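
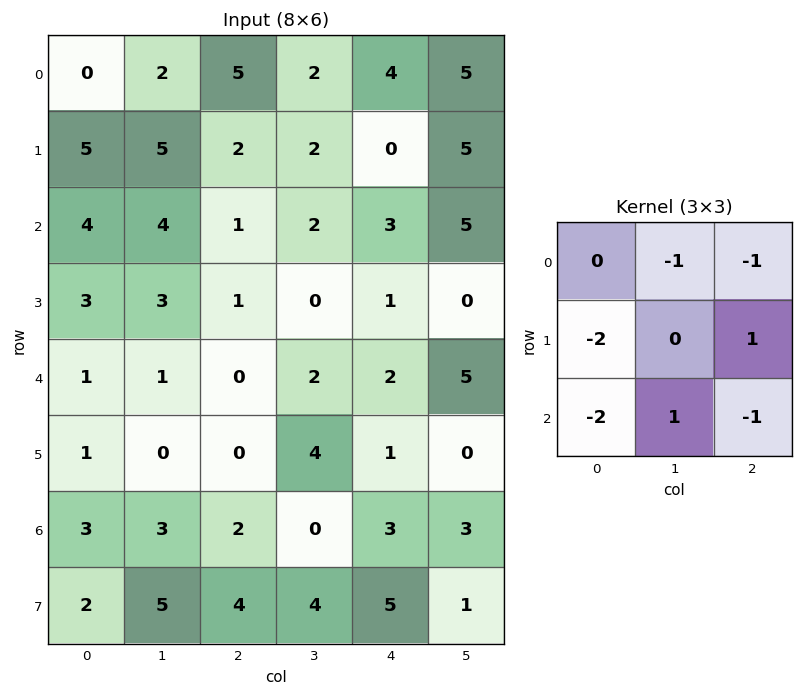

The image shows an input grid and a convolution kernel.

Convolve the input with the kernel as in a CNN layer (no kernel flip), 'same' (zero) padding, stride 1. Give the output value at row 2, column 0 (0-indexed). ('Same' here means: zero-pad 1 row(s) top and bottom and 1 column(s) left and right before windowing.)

The receptive field on the zero-padded input at this output position is [0 5 5 / 0 4 4 / 0 3 3]. Elementwise product with the kernel and sum: 5·-1 + 5·-1 + 0·-2 + 4·1 + 0·-2 + 3·1 + 3·-1.

-6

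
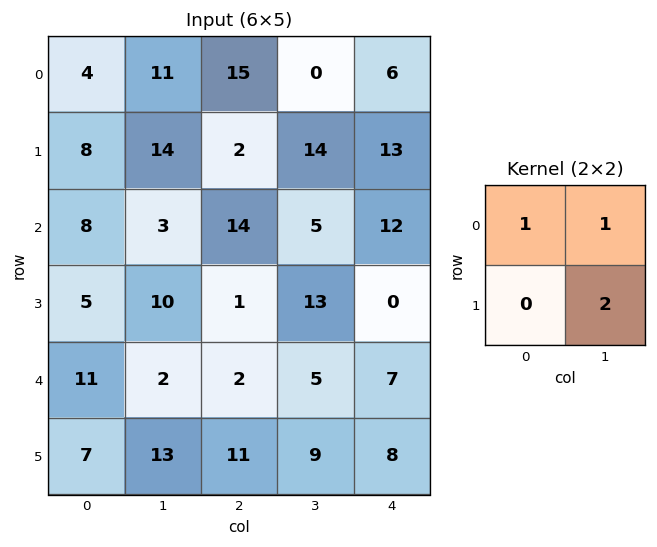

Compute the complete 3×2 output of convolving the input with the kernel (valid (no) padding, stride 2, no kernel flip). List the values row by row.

43 43
31 45
39 25

Output[0,0]: The receptive field on the input at this output position is [4 11 / 8 14]. Elementwise product with the kernel and sum: 4·1 + 11·1 + 14·2.
Output[0,1]: The receptive field on the input at this output position is [15 0 / 2 14]. Elementwise product with the kernel and sum: 15·1 + 0·1 + 14·2.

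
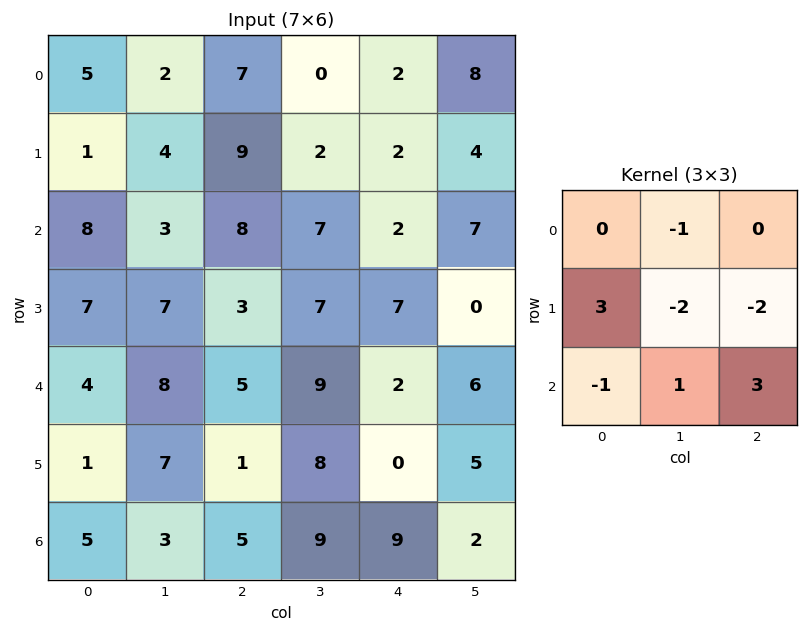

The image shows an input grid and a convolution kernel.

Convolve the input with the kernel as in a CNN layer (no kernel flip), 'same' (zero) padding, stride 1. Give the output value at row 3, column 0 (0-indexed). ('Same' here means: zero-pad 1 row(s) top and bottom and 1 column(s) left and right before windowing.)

-8

The receptive field on the zero-padded input at this output position is [0 8 3 / 0 7 7 / 0 4 8]. Elementwise product with the kernel and sum: 8·-1 + 0·3 + 7·-2 + 7·-2 + 0·-1 + 4·1 + 8·3.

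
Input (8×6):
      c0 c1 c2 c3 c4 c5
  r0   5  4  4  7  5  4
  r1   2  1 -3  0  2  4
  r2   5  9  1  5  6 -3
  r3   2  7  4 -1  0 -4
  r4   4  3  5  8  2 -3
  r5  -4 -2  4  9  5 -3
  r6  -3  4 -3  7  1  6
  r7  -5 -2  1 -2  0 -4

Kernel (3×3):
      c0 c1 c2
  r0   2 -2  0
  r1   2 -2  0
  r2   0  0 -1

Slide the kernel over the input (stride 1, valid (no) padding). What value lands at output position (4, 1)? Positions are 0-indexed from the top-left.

-23

The receptive field on the input at this output position is [3 5 8 / -2 4 9 / 4 -3 7]. Elementwise product with the kernel and sum: 3·2 + 5·-2 + -2·2 + 4·-2 + 7·-1.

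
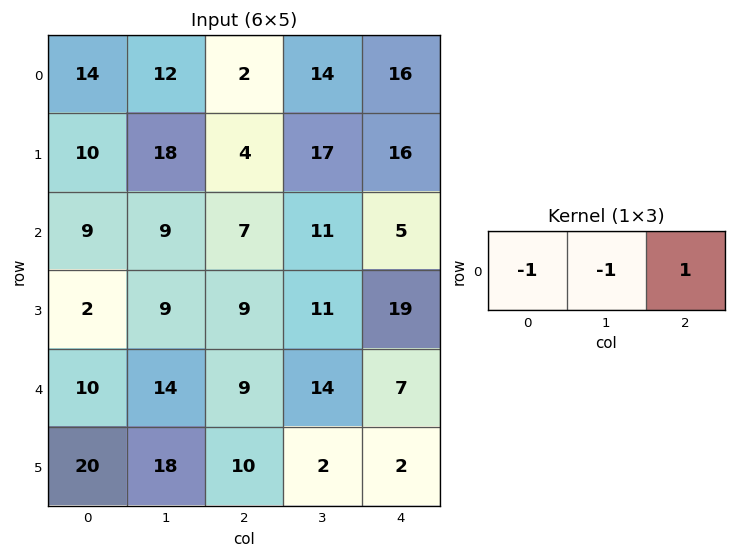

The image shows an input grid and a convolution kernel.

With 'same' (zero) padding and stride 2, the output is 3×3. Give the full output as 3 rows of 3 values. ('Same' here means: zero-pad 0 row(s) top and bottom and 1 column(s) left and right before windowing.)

-2 0 -30
0 -5 -16
4 -9 -21

Output[0,0]: The receptive field on the zero-padded input at this output position is [0 14 12]. Elementwise product with the kernel and sum: 0·-1 + 14·-1 + 12·1.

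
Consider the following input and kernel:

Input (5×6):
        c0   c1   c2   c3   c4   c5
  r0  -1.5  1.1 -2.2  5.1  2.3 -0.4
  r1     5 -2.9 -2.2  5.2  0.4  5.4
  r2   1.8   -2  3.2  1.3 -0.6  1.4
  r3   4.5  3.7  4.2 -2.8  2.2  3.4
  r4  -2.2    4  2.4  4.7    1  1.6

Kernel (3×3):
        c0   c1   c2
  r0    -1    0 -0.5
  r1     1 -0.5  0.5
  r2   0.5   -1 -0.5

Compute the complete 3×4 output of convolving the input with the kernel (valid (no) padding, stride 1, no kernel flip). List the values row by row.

9.25 -7.7 -2.95 3.35
-3.05 -3.6 8.05 -10.9
-4.95 -1.2 -0.2 -3.65

Output[0,0]: The receptive field on the input at this output position is [-1.5 1.1 -2.2 / 5 -2.9 -2.2 / 1.8 -2 3.2]. Elementwise product with the kernel and sum: -1.5·-1 + -2.2·-0.5 + 5·1 + -2.9·-0.5 + -2.2·0.5 + 1.8·0.5 + -2·-1 + 3.2·-0.5.
Output[0,1]: The receptive field on the input at this output position is [1.1 -2.2 5.1 / -2.9 -2.2 5.2 / -2 3.2 1.3]. Elementwise product with the kernel and sum: 1.1·-1 + 5.1·-0.5 + -2.9·1 + -2.2·-0.5 + 5.2·0.5 + -2·0.5 + 3.2·-1 + 1.3·-0.5.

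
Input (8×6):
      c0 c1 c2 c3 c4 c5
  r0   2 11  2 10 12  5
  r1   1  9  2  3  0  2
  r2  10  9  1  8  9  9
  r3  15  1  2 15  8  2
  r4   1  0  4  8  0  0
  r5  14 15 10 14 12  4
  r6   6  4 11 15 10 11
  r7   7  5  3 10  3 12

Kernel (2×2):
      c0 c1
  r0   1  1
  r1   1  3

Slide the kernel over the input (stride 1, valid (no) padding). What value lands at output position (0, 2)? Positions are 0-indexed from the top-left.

23

The receptive field on the input at this output position is [2 10 / 2 3]. Elementwise product with the kernel and sum: 2·1 + 10·1 + 2·1 + 3·3.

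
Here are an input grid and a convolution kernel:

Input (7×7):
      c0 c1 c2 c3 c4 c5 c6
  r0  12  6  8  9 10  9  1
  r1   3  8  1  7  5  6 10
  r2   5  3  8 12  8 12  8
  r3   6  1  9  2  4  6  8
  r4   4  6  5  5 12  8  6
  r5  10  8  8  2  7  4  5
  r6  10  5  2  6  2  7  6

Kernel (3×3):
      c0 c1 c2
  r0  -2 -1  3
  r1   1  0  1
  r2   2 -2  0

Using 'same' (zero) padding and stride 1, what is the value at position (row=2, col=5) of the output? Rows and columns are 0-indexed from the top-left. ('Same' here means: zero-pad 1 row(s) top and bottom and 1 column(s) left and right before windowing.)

The receptive field on the zero-padded input at this output position is [5 6 10 / 8 12 8 / 4 6 8]. Elementwise product with the kernel and sum: 5·-2 + 6·-1 + 10·3 + 8·1 + 8·1 + 4·2 + 6·-2.

26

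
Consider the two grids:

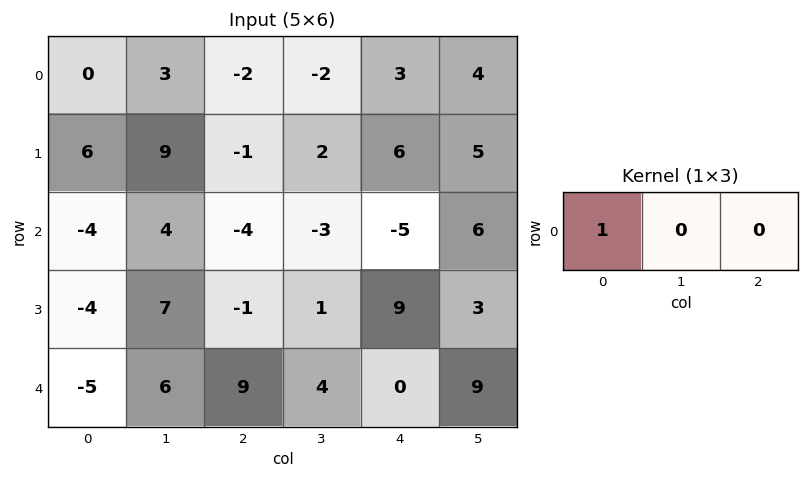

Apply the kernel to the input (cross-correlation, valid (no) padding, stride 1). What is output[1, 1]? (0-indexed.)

The receptive field on the input at this output position is [9 -1 2]. Elementwise product with the kernel and sum: 9·1.

9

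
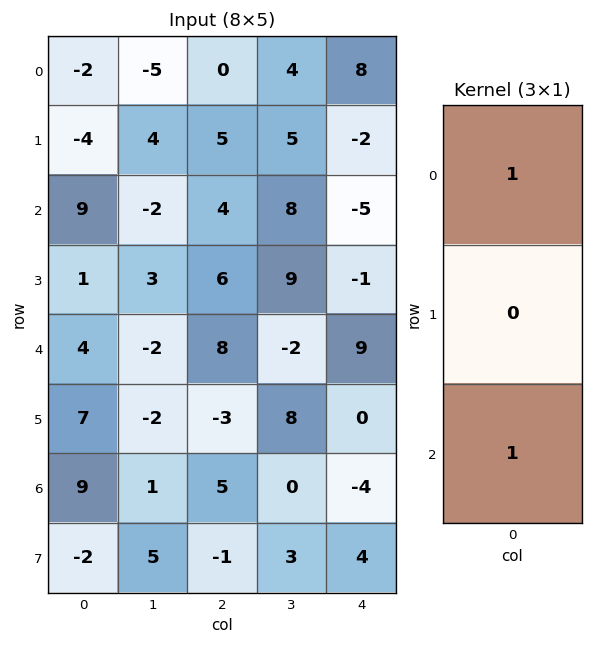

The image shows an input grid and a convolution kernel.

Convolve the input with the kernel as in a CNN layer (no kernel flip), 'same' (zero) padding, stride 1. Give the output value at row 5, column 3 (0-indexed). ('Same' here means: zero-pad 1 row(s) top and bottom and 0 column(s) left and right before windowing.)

-2

The receptive field on the zero-padded input at this output position is [-2 / 8 / 0]. Elementwise product with the kernel and sum: -2·1 + 0·1.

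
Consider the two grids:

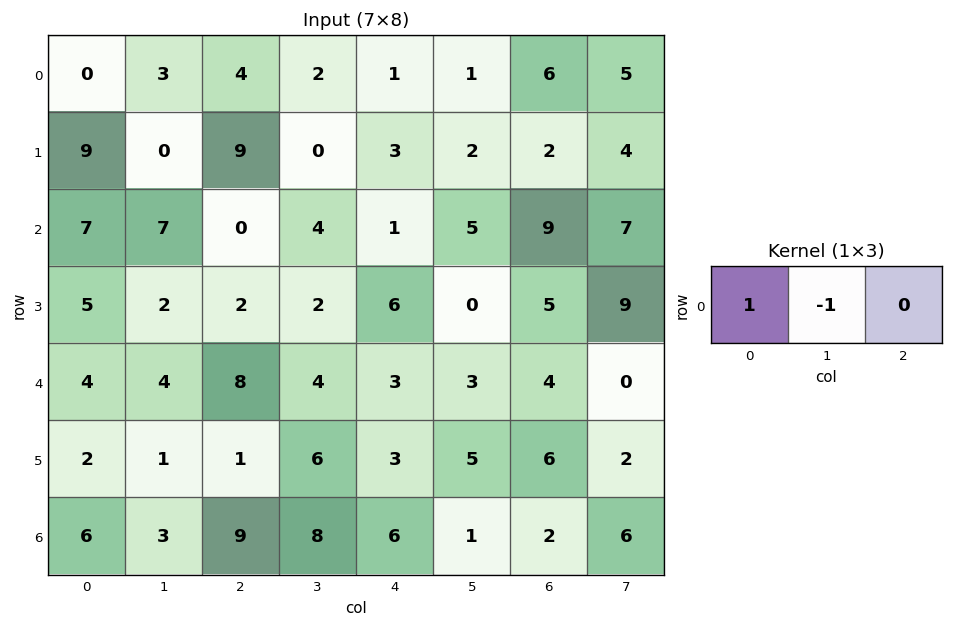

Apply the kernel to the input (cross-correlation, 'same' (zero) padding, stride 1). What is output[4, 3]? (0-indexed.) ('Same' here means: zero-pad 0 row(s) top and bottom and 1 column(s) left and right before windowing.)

The receptive field on the zero-padded input at this output position is [8 4 3]. Elementwise product with the kernel and sum: 8·1 + 4·-1.

4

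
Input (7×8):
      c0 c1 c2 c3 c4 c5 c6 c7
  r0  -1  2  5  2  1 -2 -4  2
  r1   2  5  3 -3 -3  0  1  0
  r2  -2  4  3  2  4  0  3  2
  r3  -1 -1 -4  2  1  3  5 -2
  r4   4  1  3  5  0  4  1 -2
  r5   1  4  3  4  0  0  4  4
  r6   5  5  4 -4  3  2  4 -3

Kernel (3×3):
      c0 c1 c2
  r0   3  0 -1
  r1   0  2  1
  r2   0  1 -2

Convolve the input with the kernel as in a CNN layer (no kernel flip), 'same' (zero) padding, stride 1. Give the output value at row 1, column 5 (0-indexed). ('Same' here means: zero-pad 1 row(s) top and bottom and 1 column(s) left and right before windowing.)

2

The receptive field on the zero-padded input at this output position is [1 -2 -4 / -3 0 1 / 4 0 3]. Elementwise product with the kernel and sum: 1·3 + -4·-1 + 0·2 + 1·1 + 0·1 + 3·-2.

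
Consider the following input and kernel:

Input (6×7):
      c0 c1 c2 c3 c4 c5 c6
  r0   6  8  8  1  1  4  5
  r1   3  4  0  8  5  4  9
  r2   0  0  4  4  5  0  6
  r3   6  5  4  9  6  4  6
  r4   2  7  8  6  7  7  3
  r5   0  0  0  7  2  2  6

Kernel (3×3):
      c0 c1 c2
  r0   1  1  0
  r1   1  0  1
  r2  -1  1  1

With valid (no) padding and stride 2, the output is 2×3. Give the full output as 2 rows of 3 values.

21 19 20
23 23 20

Output[0,0]: The receptive field on the input at this output position is [6 8 8 / 3 4 0 / 0 0 4]. Elementwise product with the kernel and sum: 6·1 + 8·1 + 3·1 + 0·1 + 0·-1 + 0·1 + 4·1.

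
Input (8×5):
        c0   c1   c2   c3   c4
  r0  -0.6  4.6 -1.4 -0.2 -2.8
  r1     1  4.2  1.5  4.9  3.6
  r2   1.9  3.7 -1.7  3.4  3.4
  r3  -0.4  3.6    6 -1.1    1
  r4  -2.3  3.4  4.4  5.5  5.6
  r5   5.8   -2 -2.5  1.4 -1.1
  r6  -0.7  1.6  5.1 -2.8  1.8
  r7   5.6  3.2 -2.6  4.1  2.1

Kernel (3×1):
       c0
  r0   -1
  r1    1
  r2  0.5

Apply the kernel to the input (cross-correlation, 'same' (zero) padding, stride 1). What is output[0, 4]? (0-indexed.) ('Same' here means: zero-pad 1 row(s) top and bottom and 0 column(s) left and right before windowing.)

-1

The receptive field on the zero-padded input at this output position is [0 / -2.8 / 3.6]. Elementwise product with the kernel and sum: 0·-1 + -2.8·1 + 3.6·0.5.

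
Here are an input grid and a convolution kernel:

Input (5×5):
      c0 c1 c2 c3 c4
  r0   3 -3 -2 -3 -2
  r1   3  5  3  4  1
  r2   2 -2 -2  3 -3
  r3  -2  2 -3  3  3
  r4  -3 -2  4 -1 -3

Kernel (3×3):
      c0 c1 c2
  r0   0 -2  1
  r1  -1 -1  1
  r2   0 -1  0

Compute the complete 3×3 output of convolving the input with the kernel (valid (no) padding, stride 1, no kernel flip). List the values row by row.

Output[0,0]: The receptive field on the input at this output position is [3 -3 -2 / 3 5 3 / 2 -2 -2]. Elementwise product with the kernel and sum: -3·-2 + -2·1 + 3·-1 + 5·-1 + 3·1 + -2·-1.
Output[0,1]: The receptive field on the input at this output position is [-3 -2 -3 / 5 3 4 / -2 -2 3]. Elementwise product with the kernel and sum: -2·-2 + -3·1 + 5·-1 + 3·-1 + 4·1 + -2·-1.

1 -1 -5
-11 8 -14
1 7 -5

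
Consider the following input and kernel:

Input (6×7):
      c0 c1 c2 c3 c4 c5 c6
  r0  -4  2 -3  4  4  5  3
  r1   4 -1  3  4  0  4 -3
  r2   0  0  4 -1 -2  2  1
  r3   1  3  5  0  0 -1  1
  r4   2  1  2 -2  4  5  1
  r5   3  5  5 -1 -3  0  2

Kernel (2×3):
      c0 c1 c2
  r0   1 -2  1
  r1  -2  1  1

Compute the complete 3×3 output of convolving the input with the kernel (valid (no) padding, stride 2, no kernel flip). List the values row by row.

Output[0,0]: The receptive field on the input at this output position is [-4 2 -3 / 4 -1 3]. Elementwise product with the kernel and sum: -4·1 + 2·-2 + -3·1 + 4·-2 + -1·1 + 3·1.

-17 -9 -2
10 -6 -5
6 -4 3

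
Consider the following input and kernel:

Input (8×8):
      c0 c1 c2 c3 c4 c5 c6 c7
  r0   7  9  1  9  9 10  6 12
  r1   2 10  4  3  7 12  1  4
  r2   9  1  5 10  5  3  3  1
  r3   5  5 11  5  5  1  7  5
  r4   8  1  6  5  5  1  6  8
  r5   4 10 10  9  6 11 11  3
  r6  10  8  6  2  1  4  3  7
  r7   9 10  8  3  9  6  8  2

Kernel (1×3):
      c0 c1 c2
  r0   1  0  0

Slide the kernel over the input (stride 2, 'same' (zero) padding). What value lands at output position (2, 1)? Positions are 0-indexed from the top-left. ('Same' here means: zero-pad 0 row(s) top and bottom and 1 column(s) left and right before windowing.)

1

The receptive field on the zero-padded input at this output position is [1 6 5]. Elementwise product with the kernel and sum: 1·1.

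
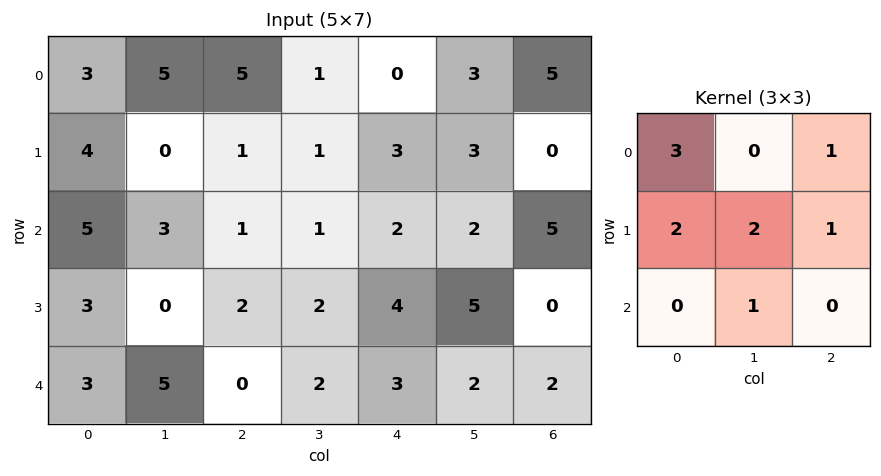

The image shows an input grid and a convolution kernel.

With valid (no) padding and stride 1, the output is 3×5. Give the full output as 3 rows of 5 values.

26 20 23 19 19
30 12 14 18 27
29 16 19 25 31

Output[0,0]: The receptive field on the input at this output position is [3 5 5 / 4 0 1 / 5 3 1]. Elementwise product with the kernel and sum: 3·3 + 5·1 + 4·2 + 0·2 + 1·1 + 3·1.
Output[0,1]: The receptive field on the input at this output position is [5 5 1 / 0 1 1 / 3 1 1]. Elementwise product with the kernel and sum: 5·3 + 1·1 + 0·2 + 1·2 + 1·1 + 1·1.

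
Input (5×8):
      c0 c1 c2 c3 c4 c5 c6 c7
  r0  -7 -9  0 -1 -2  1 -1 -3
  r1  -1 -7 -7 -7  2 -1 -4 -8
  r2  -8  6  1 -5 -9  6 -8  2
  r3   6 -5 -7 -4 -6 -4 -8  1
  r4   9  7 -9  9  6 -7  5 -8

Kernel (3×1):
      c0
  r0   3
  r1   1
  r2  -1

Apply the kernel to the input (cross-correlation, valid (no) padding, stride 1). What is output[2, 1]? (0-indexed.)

6

The receptive field on the input at this output position is [6 / -5 / 7]. Elementwise product with the kernel and sum: 6·3 + -5·1 + 7·-1.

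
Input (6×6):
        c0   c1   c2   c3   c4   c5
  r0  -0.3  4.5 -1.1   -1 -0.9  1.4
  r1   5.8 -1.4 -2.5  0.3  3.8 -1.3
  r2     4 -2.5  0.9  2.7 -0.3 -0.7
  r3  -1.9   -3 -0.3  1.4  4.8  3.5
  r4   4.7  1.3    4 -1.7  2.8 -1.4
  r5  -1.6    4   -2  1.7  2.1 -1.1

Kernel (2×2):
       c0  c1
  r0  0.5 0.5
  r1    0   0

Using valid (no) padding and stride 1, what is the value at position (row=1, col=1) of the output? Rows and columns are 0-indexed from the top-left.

-1.95

The receptive field on the input at this output position is [-1.4 -2.5 / -2.5 0.9]. Elementwise product with the kernel and sum: -1.4·0.5 + -2.5·0.5.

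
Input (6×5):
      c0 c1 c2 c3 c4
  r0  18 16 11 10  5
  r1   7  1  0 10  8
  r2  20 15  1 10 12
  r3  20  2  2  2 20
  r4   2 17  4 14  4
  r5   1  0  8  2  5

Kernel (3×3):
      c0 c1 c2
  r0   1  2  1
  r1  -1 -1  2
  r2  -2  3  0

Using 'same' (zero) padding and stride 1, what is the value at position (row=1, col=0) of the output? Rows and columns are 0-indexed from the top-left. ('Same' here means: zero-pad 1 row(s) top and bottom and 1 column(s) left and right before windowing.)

The receptive field on the zero-padded input at this output position is [0 18 16 / 0 7 1 / 0 20 15]. Elementwise product with the kernel and sum: 0·1 + 18·2 + 16·1 + 0·-1 + 7·-1 + 1·2 + 0·-2 + 20·3.

107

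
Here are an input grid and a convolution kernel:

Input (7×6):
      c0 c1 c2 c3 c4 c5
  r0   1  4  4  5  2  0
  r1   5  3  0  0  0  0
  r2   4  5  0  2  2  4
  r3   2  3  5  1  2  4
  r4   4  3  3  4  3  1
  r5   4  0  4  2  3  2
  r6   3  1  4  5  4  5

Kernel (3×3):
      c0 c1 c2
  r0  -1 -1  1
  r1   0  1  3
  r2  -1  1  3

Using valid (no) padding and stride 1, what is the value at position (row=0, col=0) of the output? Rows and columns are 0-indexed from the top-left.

The receptive field on the input at this output position is [1 4 4 / 5 3 0 / 4 5 0]. Elementwise product with the kernel and sum: 1·-1 + 4·-1 + 4·1 + 3·1 + 0·3 + 4·-1 + 5·1 + 0·3.

3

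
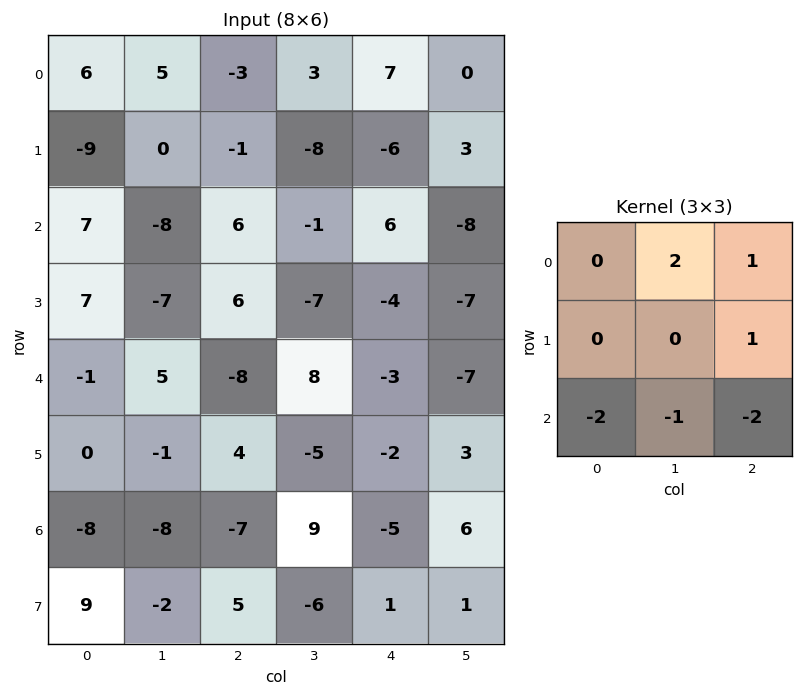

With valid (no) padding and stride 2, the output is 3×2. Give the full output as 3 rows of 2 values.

Output[0,0]: The receptive field on the input at this output position is [6 5 -3 / -9 0 -1 / 7 -8 6]. Elementwise product with the kernel and sum: 5·2 + -3·1 + -1·1 + 7·-2 + -8·-1 + 6·-2.
Output[0,1]: The receptive field on the input at this output position is [-3 3 7 / -1 -8 -6 / 6 -1 6]. Elementwise product with the kernel and sum: 3·2 + 7·1 + -6·1 + 6·-2 + -1·-1 + 6·-2.

-12 -16
9 14
44 26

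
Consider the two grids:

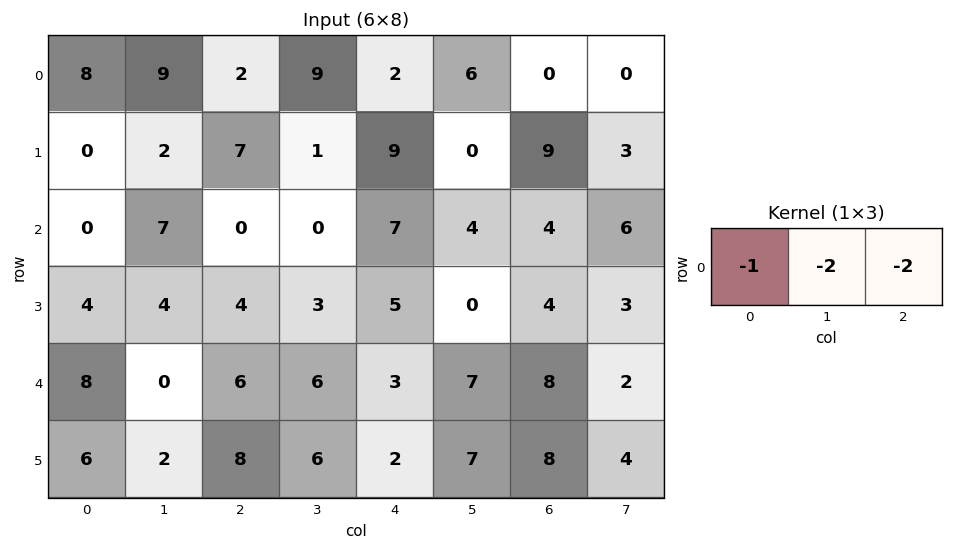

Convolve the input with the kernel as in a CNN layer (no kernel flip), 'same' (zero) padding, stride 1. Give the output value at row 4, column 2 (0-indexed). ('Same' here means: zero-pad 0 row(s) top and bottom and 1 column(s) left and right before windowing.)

The receptive field on the zero-padded input at this output position is [0 6 6]. Elementwise product with the kernel and sum: 0·-1 + 6·-2 + 6·-2.

-24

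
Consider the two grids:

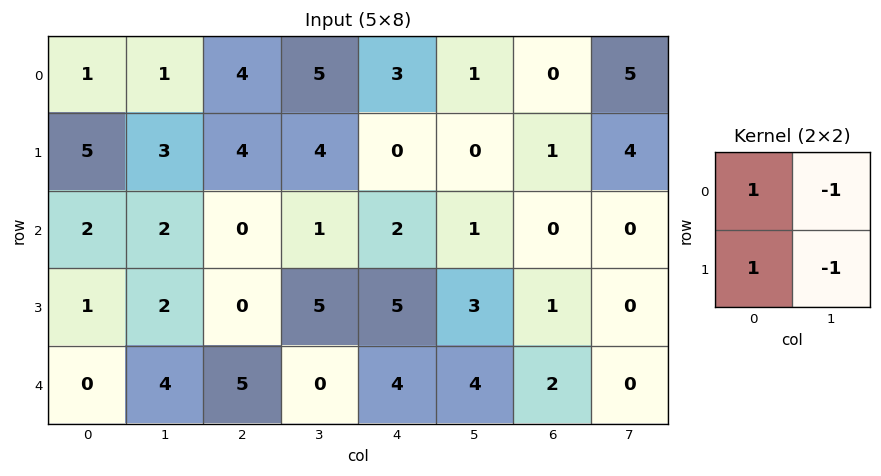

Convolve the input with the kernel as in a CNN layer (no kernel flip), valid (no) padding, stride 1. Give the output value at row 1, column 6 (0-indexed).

The receptive field on the input at this output position is [1 4 / 0 0]. Elementwise product with the kernel and sum: 1·1 + 4·-1 + 0·1 + 0·-1.

-3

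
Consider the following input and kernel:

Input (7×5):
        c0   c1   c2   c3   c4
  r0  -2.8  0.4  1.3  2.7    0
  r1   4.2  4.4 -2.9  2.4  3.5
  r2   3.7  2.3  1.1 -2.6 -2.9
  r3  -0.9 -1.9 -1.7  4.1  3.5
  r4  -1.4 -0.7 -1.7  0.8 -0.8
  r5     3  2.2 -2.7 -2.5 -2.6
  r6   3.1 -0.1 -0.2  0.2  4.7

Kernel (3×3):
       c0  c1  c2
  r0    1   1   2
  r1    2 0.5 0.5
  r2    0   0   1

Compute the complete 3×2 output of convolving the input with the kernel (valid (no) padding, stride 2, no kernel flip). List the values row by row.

10.45 -1.75
2.9 -7.7
0.05 -5.75

Output[0,0]: The receptive field on the input at this output position is [-2.8 0.4 1.3 / 4.2 4.4 -2.9 / 3.7 2.3 1.1]. Elementwise product with the kernel and sum: -2.8·1 + 0.4·1 + 1.3·2 + 4.2·2 + 4.4·0.5 + -2.9·0.5 + 1.1·1.
Output[0,1]: The receptive field on the input at this output position is [1.3 2.7 0 / -2.9 2.4 3.5 / 1.1 -2.6 -2.9]. Elementwise product with the kernel and sum: 1.3·1 + 2.7·1 + 0·2 + -2.9·2 + 2.4·0.5 + 3.5·0.5 + -2.9·1.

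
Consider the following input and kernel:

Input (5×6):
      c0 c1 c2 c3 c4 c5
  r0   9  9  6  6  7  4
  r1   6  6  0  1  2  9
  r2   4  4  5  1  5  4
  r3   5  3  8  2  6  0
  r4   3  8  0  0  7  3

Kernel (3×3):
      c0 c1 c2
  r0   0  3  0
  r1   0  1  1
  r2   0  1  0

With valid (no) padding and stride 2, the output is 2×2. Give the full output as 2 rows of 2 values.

Output[0,0]: The receptive field on the input at this output position is [9 9 6 / 6 6 0 / 4 4 5]. Elementwise product with the kernel and sum: 9·3 + 6·1 + 0·1 + 4·1.
Output[0,1]: The receptive field on the input at this output position is [6 6 7 / 0 1 2 / 5 1 5]. Elementwise product with the kernel and sum: 6·3 + 1·1 + 2·1 + 1·1.

37 22
31 11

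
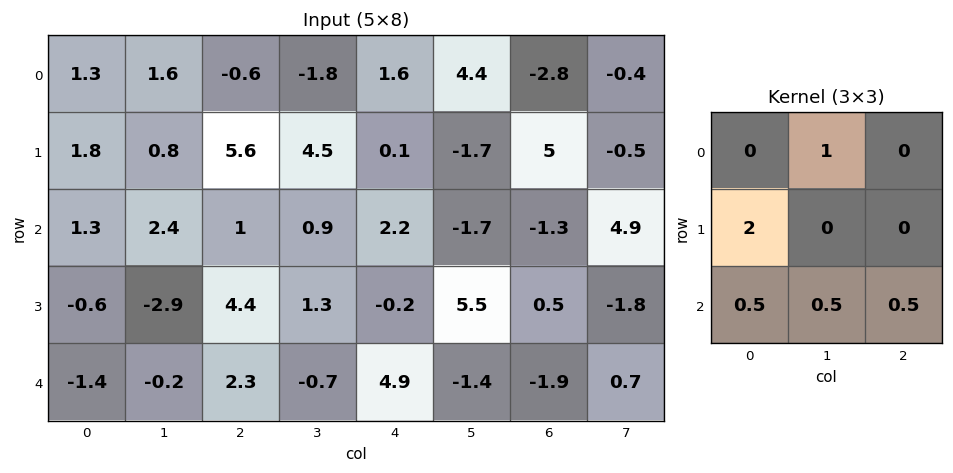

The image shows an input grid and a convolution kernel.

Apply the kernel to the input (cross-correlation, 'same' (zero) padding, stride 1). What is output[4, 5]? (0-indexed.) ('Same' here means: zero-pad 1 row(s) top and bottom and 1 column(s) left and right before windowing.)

15.3

The receptive field on the zero-padded input at this output position is [-0.2 5.5 0.5 / 4.9 -1.4 -1.9 / 0 0 0]. Elementwise product with the kernel and sum: 5.5·1 + 4.9·2 + 0·0.5 + 0·0.5 + 0·0.5.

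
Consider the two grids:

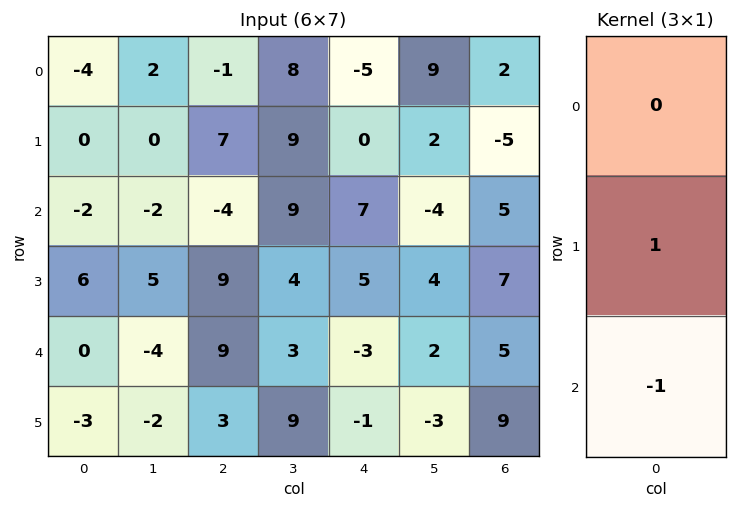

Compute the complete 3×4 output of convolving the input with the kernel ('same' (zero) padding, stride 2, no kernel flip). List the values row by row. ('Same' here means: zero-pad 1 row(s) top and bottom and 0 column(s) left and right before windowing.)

Output[0,0]: The receptive field on the zero-padded input at this output position is [0 / -4 / 0]. Elementwise product with the kernel and sum: -4·1 + 0·-1.

-4 -8 -5 7
-8 -13 2 -2
3 6 -2 -4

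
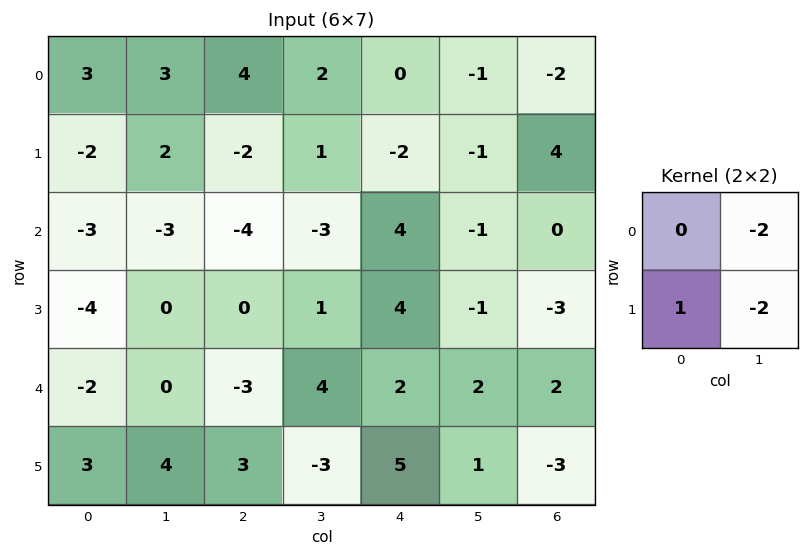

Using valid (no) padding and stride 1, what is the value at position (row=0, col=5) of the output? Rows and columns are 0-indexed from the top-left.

The receptive field on the input at this output position is [-1 -2 / -1 4]. Elementwise product with the kernel and sum: -2·-2 + -1·1 + 4·-2.

-5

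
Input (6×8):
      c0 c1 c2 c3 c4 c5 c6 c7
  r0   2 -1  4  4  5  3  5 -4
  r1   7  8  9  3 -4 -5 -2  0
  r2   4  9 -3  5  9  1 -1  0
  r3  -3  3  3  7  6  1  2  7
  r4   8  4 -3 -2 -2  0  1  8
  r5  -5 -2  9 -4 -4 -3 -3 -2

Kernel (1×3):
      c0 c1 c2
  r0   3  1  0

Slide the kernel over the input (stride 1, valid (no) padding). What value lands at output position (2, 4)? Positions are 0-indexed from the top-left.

28

The receptive field on the input at this output position is [9 1 -1]. Elementwise product with the kernel and sum: 9·3 + 1·1.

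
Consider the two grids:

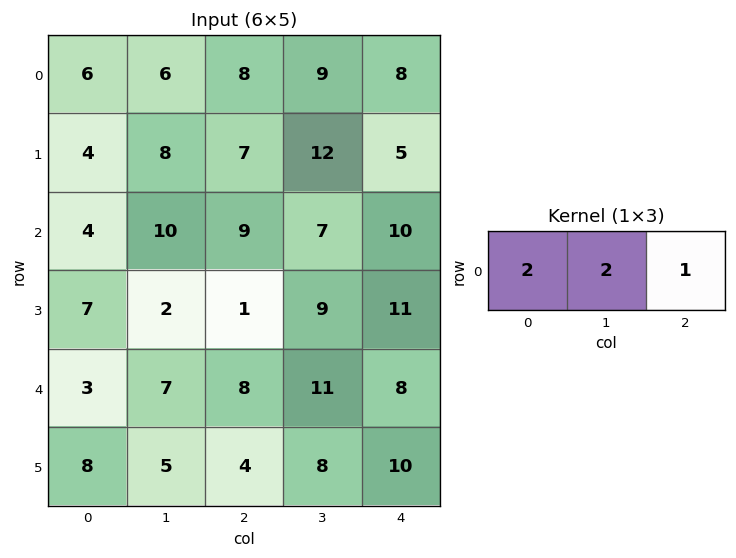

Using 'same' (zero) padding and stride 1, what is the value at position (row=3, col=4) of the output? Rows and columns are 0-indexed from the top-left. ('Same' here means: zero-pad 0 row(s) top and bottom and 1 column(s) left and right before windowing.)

The receptive field on the zero-padded input at this output position is [9 11 0]. Elementwise product with the kernel and sum: 9·2 + 11·2 + 0·1.

40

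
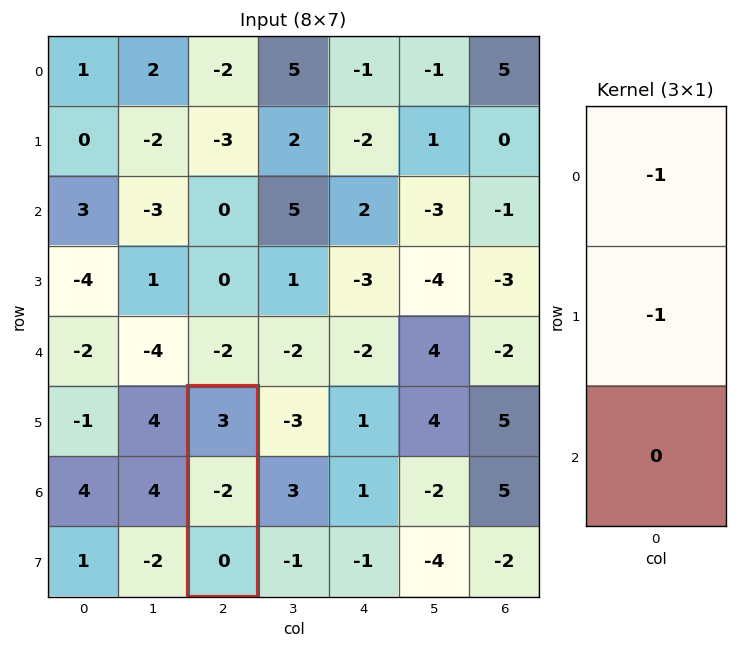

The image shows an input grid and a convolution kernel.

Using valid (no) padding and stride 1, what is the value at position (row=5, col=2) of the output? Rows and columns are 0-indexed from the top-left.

-1

The receptive field on the input at this output position is [3 / -2 / 0]. Elementwise product with the kernel and sum: 3·-1 + -2·-1.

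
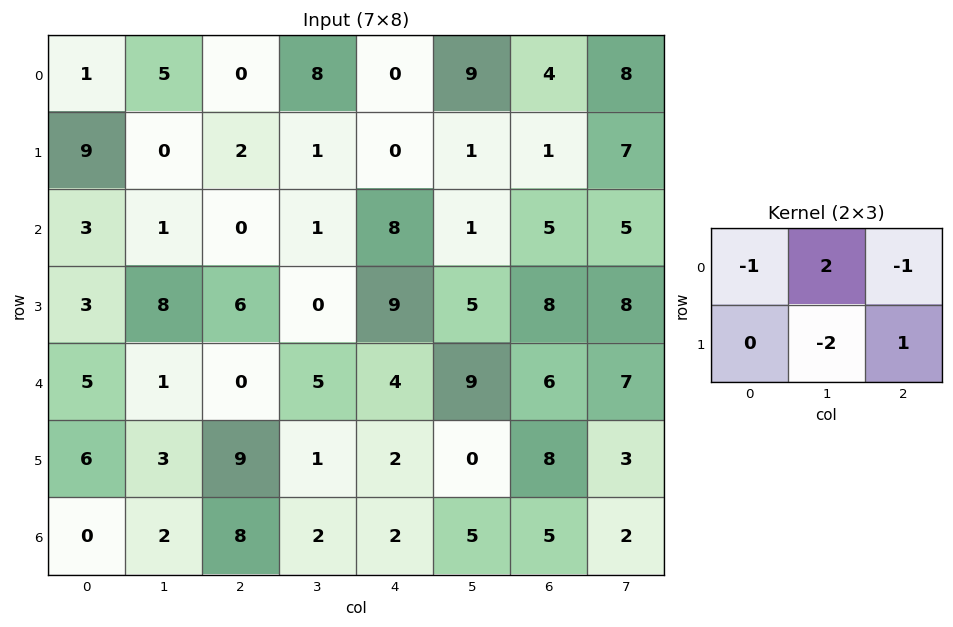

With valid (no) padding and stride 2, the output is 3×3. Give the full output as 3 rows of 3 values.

11 14 13
-11 3 -13
0 6 16

Output[0,0]: The receptive field on the input at this output position is [1 5 0 / 9 0 2]. Elementwise product with the kernel and sum: 1·-1 + 5·2 + 0·-1 + 0·-2 + 2·1.
Output[0,1]: The receptive field on the input at this output position is [0 8 0 / 2 1 0]. Elementwise product with the kernel and sum: 0·-1 + 8·2 + 0·-1 + 1·-2 + 0·1.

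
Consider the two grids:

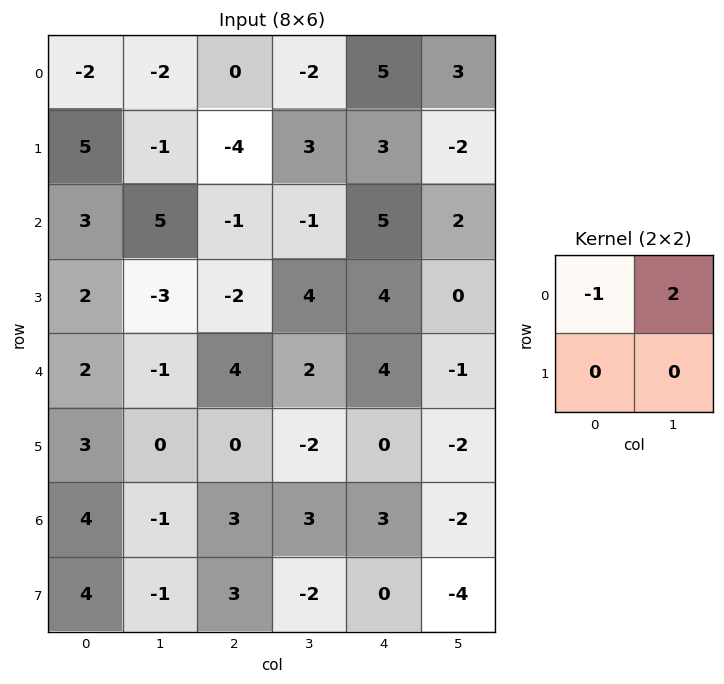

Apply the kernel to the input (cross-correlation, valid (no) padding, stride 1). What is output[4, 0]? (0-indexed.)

The receptive field on the input at this output position is [2 -1 / 3 0]. Elementwise product with the kernel and sum: 2·-1 + -1·2.

-4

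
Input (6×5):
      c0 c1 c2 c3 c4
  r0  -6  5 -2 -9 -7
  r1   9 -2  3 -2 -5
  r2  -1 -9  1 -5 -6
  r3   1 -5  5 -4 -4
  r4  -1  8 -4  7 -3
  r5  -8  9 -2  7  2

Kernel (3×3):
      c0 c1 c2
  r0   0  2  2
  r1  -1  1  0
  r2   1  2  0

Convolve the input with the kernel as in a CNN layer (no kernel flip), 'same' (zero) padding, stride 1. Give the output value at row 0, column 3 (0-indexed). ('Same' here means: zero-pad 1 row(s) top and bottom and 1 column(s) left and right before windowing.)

The receptive field on the zero-padded input at this output position is [0 0 0 / -2 -9 -7 / 3 -2 -5]. Elementwise product with the kernel and sum: 0·2 + 0·2 + -2·-1 + -9·1 + 3·1 + -2·2.

-8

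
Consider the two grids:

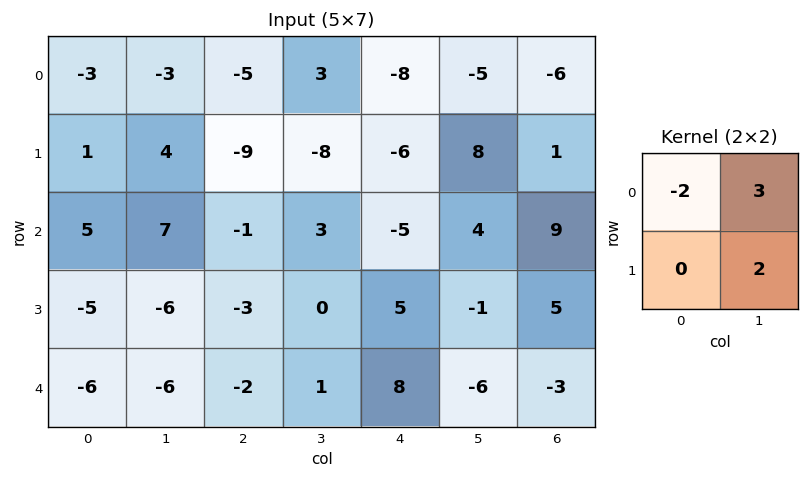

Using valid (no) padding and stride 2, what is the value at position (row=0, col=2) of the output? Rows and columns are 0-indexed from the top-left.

The receptive field on the input at this output position is [-8 -5 / -6 8]. Elementwise product with the kernel and sum: -8·-2 + -5·3 + 8·2.

17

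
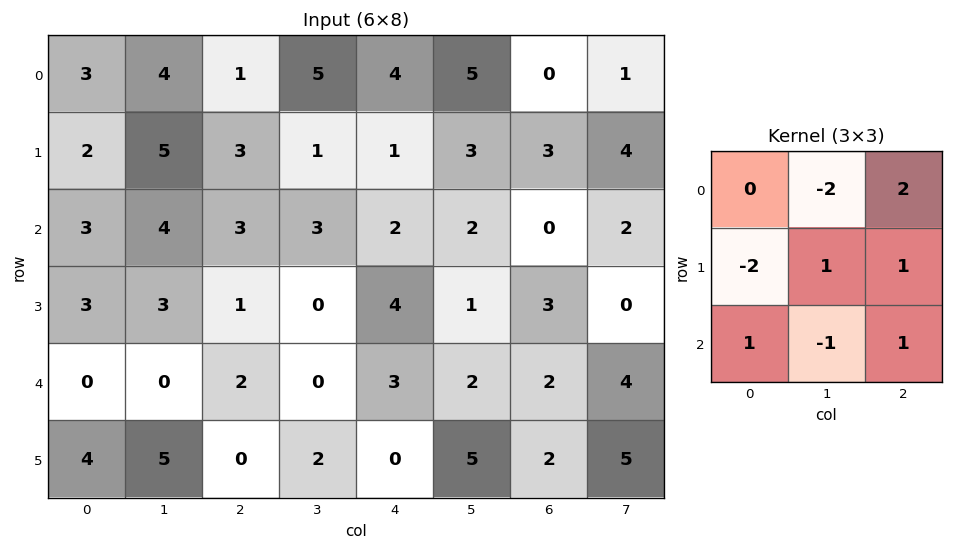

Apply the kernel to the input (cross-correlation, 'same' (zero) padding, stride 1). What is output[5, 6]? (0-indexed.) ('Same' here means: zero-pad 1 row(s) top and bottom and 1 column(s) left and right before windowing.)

1

The receptive field on the zero-padded input at this output position is [2 2 4 / 5 2 5 / 0 0 0]. Elementwise product with the kernel and sum: 2·-2 + 4·2 + 5·-2 + 2·1 + 5·1 + 0·1 + 0·-1 + 0·1.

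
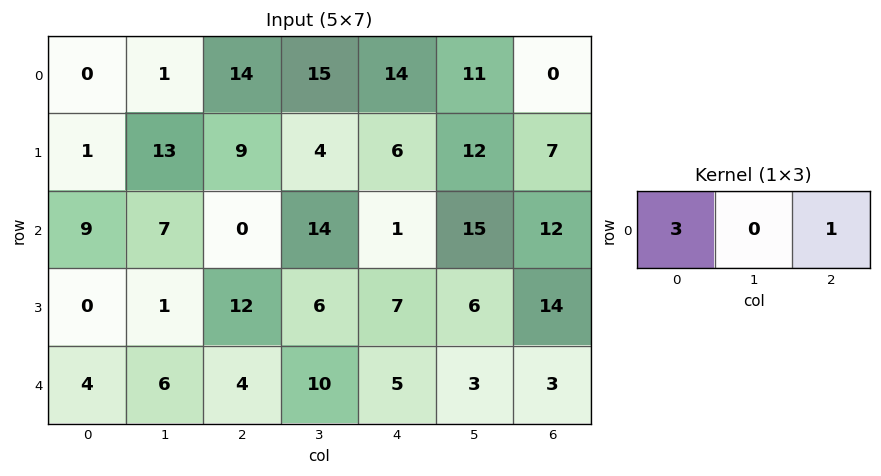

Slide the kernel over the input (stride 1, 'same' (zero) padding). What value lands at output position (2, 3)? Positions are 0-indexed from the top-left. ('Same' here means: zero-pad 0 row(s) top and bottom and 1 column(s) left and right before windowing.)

1

The receptive field on the zero-padded input at this output position is [0 14 1]. Elementwise product with the kernel and sum: 0·3 + 1·1.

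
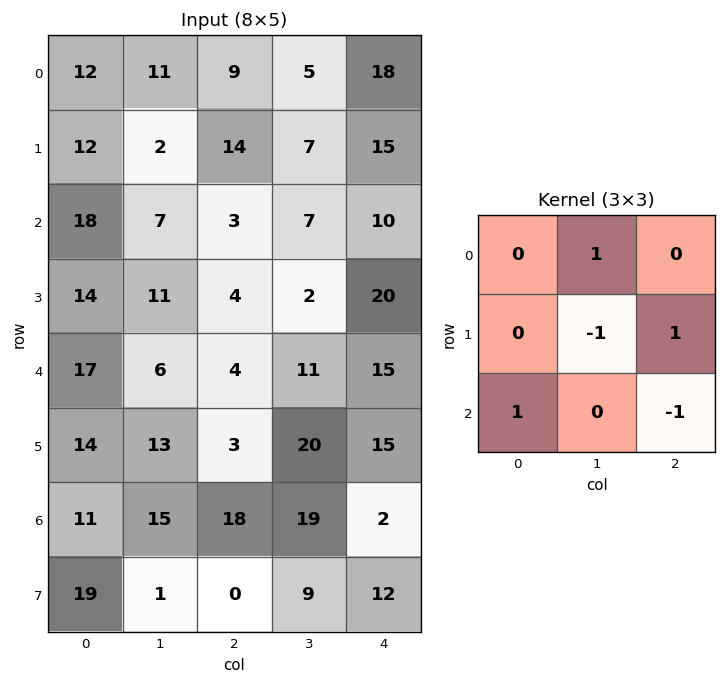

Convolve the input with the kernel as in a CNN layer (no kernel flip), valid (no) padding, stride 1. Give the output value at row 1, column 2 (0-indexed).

-6

The receptive field on the input at this output position is [14 7 15 / 3 7 10 / 4 2 20]. Elementwise product with the kernel and sum: 7·1 + 7·-1 + 10·1 + 4·1 + 20·-1.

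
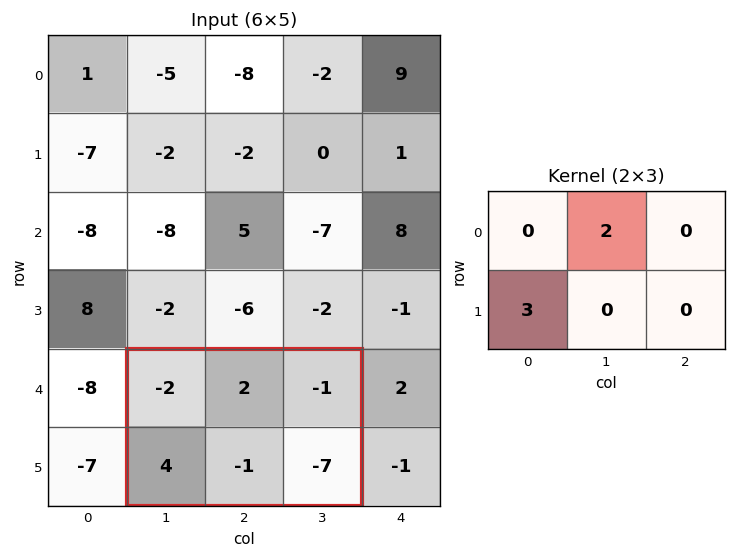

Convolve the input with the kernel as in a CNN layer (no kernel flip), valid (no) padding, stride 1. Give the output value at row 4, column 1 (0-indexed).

16

The receptive field on the input at this output position is [-2 2 -1 / 4 -1 -7]. Elementwise product with the kernel and sum: 2·2 + 4·3.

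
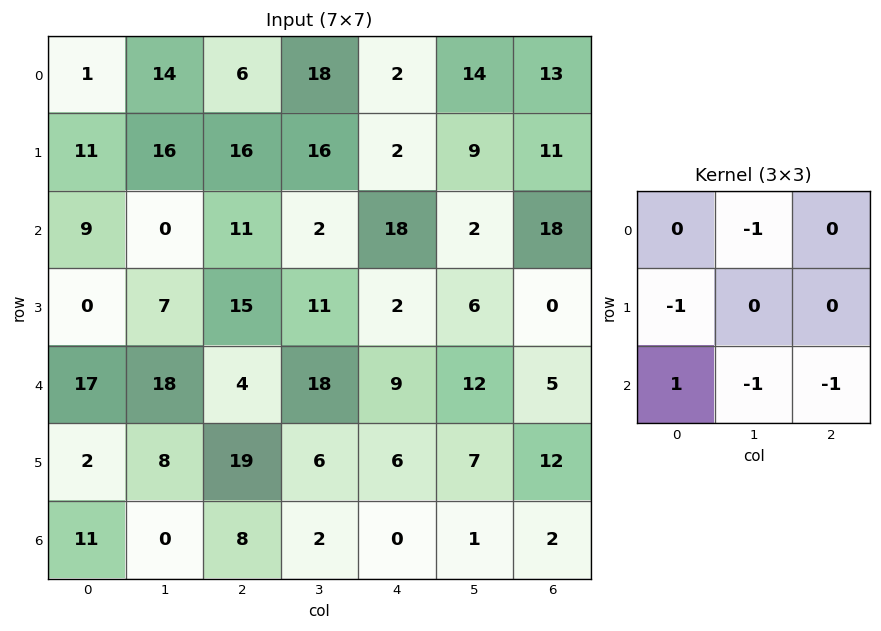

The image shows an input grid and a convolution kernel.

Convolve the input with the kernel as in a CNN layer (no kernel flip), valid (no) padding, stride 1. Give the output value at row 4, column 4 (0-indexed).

-21

The receptive field on the input at this output position is [9 12 5 / 6 7 12 / 0 1 2]. Elementwise product with the kernel and sum: 12·-1 + 6·-1 + 0·1 + 1·-1 + 2·-1.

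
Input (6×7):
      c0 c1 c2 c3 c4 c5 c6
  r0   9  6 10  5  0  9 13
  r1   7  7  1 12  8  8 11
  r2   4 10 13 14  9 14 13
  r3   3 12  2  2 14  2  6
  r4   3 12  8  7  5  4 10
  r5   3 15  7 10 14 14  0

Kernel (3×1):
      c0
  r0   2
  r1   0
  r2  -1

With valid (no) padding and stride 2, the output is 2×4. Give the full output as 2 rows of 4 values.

14 7 -9 13
5 18 13 16

Output[0,0]: The receptive field on the input at this output position is [9 / 7 / 4]. Elementwise product with the kernel and sum: 9·2 + 4·-1.
Output[0,1]: The receptive field on the input at this output position is [10 / 1 / 13]. Elementwise product with the kernel and sum: 10·2 + 13·-1.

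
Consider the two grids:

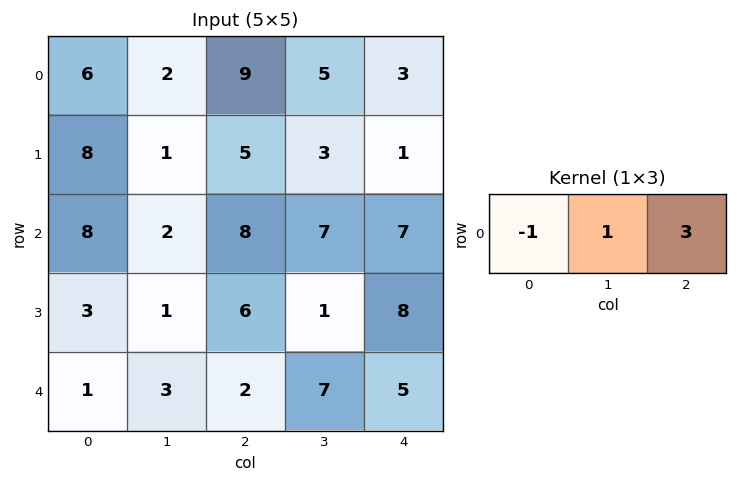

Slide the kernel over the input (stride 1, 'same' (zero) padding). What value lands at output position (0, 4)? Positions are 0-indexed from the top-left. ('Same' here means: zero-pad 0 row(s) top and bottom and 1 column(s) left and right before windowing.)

The receptive field on the zero-padded input at this output position is [5 3 0]. Elementwise product with the kernel and sum: 5·-1 + 3·1 + 0·3.

-2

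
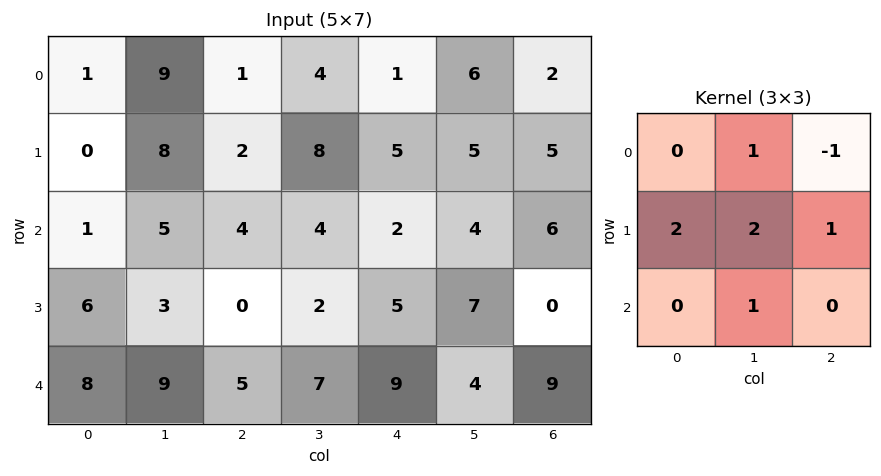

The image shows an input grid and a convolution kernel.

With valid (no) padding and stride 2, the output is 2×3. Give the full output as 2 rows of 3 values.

Output[0,0]: The receptive field on the input at this output position is [1 9 1 / 0 8 2 / 1 5 4]. Elementwise product with the kernel and sum: 9·1 + 1·-1 + 0·2 + 8·2 + 2·1 + 5·1.
Output[0,1]: The receptive field on the input at this output position is [1 4 1 / 2 8 5 / 4 4 2]. Elementwise product with the kernel and sum: 4·1 + 1·-1 + 2·2 + 8·2 + 5·1 + 4·1.

31 32 33
28 18 26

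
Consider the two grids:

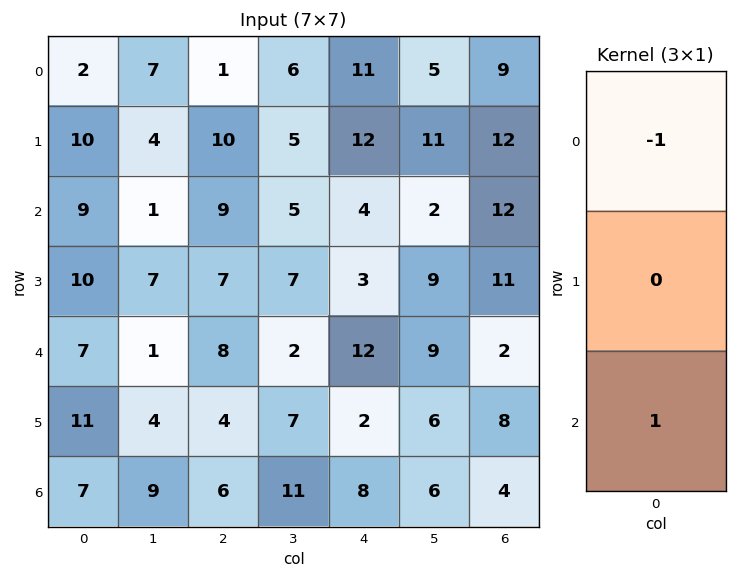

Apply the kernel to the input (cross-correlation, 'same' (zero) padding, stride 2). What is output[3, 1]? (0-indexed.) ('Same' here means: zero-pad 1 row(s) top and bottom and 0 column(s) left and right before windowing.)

-4

The receptive field on the zero-padded input at this output position is [4 / 6 / 0]. Elementwise product with the kernel and sum: 4·-1 + 0·1.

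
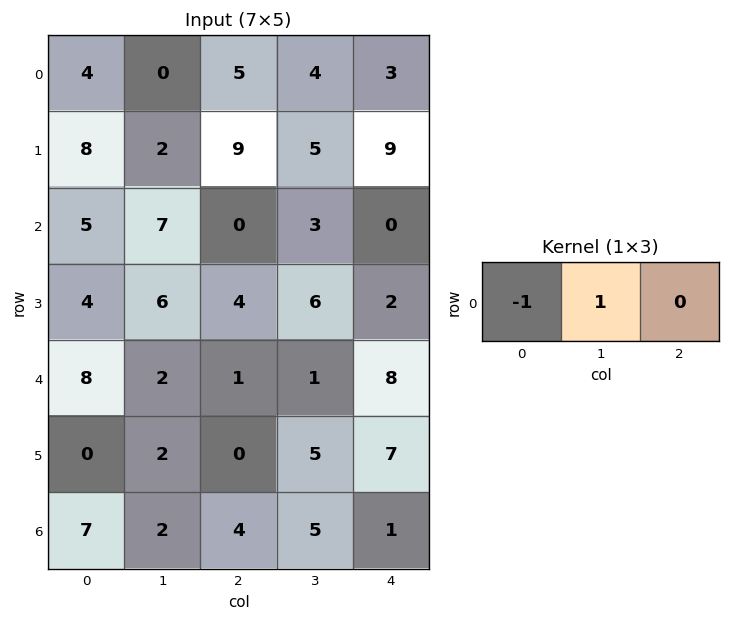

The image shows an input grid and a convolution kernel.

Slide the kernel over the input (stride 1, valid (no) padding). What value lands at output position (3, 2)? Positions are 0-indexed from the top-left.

The receptive field on the input at this output position is [4 6 2]. Elementwise product with the kernel and sum: 4·-1 + 6·1.

2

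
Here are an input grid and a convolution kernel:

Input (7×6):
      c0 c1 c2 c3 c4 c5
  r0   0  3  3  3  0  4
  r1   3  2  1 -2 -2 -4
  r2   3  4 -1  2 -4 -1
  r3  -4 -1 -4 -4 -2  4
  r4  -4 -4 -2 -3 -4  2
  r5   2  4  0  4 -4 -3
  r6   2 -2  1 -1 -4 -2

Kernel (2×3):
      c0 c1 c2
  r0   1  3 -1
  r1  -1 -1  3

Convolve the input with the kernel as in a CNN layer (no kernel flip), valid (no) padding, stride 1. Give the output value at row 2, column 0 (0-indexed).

The receptive field on the input at this output position is [3 4 -1 / -4 -1 -4]. Elementwise product with the kernel and sum: 3·1 + 4·3 + -1·-1 + -4·-1 + -1·-1 + -4·3.

9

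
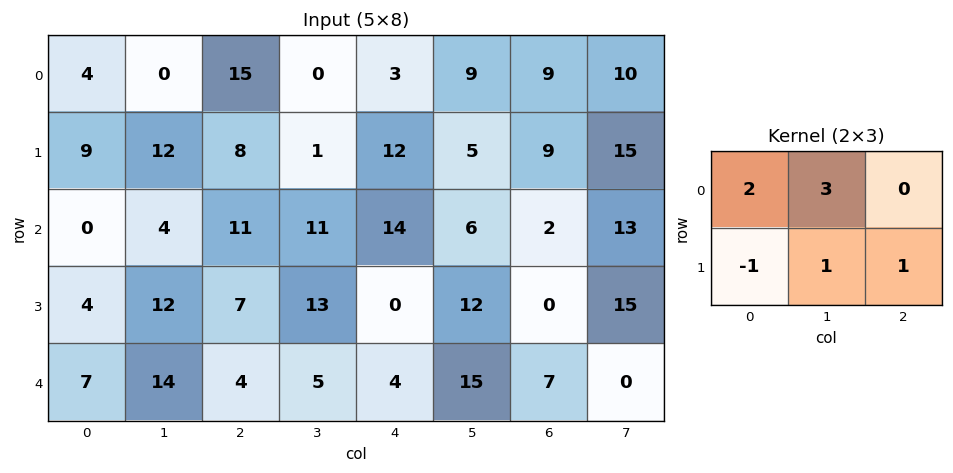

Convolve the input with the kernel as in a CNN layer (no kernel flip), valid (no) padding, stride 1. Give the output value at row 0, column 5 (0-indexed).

64

The receptive field on the input at this output position is [9 9 10 / 5 9 15]. Elementwise product with the kernel and sum: 9·2 + 9·3 + 5·-1 + 9·1 + 15·1.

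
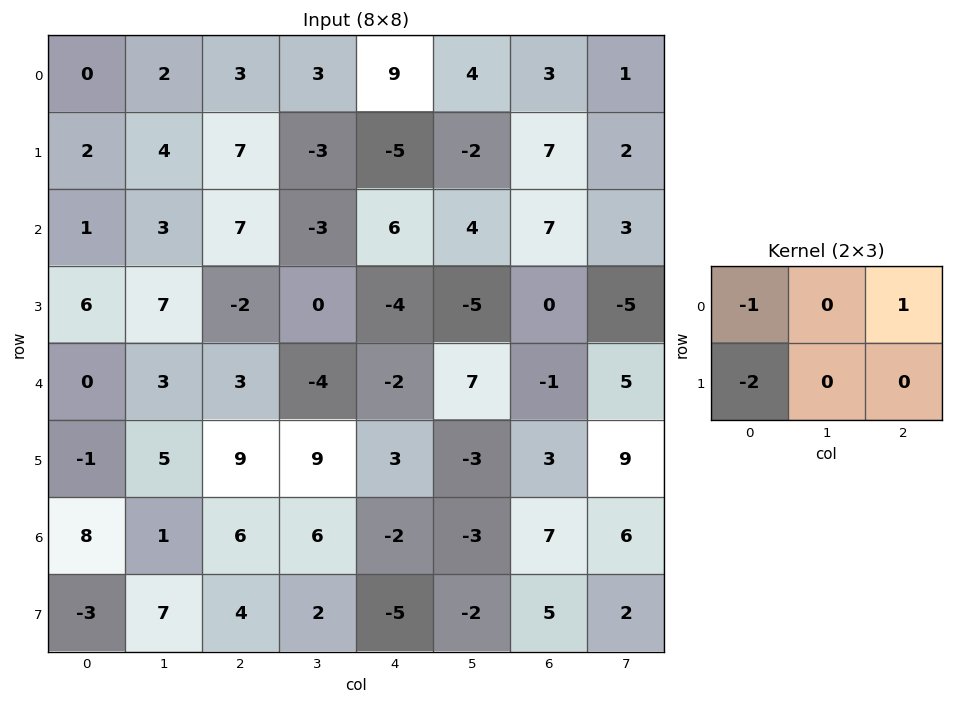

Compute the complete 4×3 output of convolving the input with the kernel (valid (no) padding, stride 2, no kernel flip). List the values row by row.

Output[0,0]: The receptive field on the input at this output position is [0 2 3 / 2 4 7]. Elementwise product with the kernel and sum: 0·-1 + 3·1 + 2·-2.
Output[0,1]: The receptive field on the input at this output position is [3 3 9 / 7 -3 -5]. Elementwise product with the kernel and sum: 3·-1 + 9·1 + 7·-2.

-1 -8 4
-6 3 9
5 -23 -5
4 -16 19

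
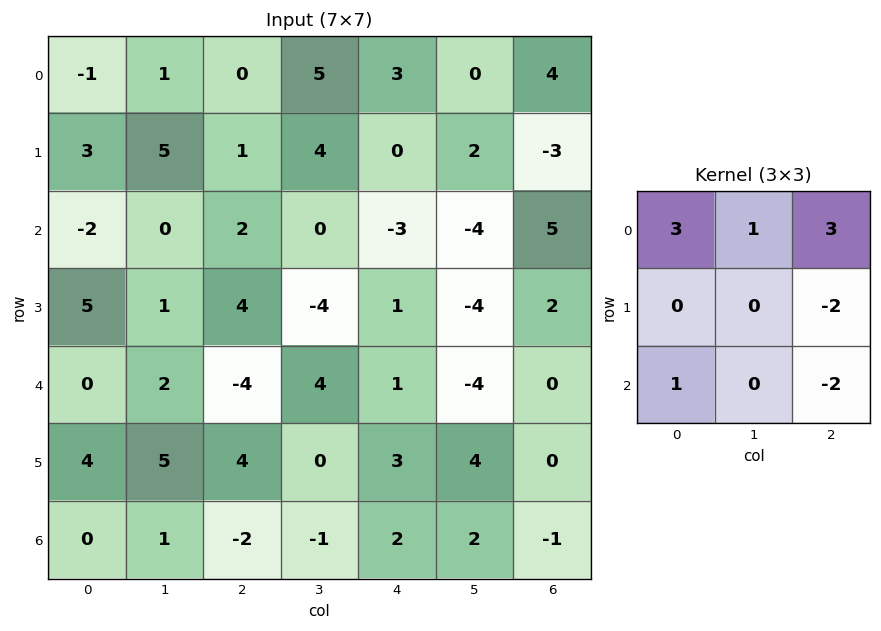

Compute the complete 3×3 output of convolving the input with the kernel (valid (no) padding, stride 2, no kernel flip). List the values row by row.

-10 22 14
0 -11 -1
-14 -17 3

Output[0,0]: The receptive field on the input at this output position is [-1 1 0 / 3 5 1 / -2 0 2]. Elementwise product with the kernel and sum: -1·3 + 1·1 + 0·3 + 1·-2 + -2·1 + 2·-2.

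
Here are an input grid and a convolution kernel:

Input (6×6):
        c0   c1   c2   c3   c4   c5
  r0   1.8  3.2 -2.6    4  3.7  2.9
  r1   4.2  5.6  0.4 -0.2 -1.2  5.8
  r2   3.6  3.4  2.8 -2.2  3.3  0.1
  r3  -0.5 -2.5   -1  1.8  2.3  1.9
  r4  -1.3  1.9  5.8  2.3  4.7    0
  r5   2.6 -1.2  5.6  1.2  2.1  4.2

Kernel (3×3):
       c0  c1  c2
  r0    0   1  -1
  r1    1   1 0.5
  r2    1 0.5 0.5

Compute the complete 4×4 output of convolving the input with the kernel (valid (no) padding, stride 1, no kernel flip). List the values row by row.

22.5 3 3.25 1.8
11.35 3.6 4.3 -1.95
-0.35 8.35 5.75 12.9
6.8 8.25 17.2 11.75

Output[0,0]: The receptive field on the input at this output position is [1.8 3.2 -2.6 / 4.2 5.6 0.4 / 3.6 3.4 2.8]. Elementwise product with the kernel and sum: 3.2·1 + -2.6·-1 + 4.2·1 + 5.6·1 + 0.4·0.5 + 3.6·1 + 3.4·0.5 + 2.8·0.5.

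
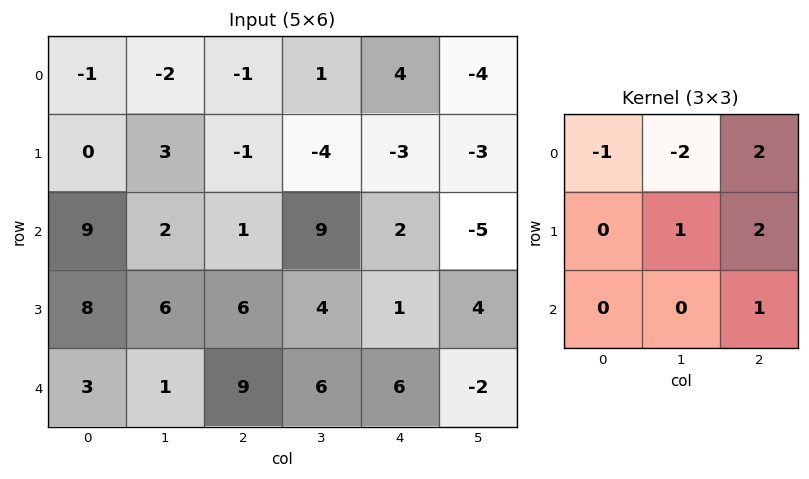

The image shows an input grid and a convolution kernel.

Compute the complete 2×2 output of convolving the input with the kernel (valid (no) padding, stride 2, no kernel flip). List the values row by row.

5 -1
16 -3

Output[0,0]: The receptive field on the input at this output position is [-1 -2 -1 / 0 3 -1 / 9 2 1]. Elementwise product with the kernel and sum: -1·-1 + -2·-2 + -1·2 + 3·1 + -1·2 + 1·1.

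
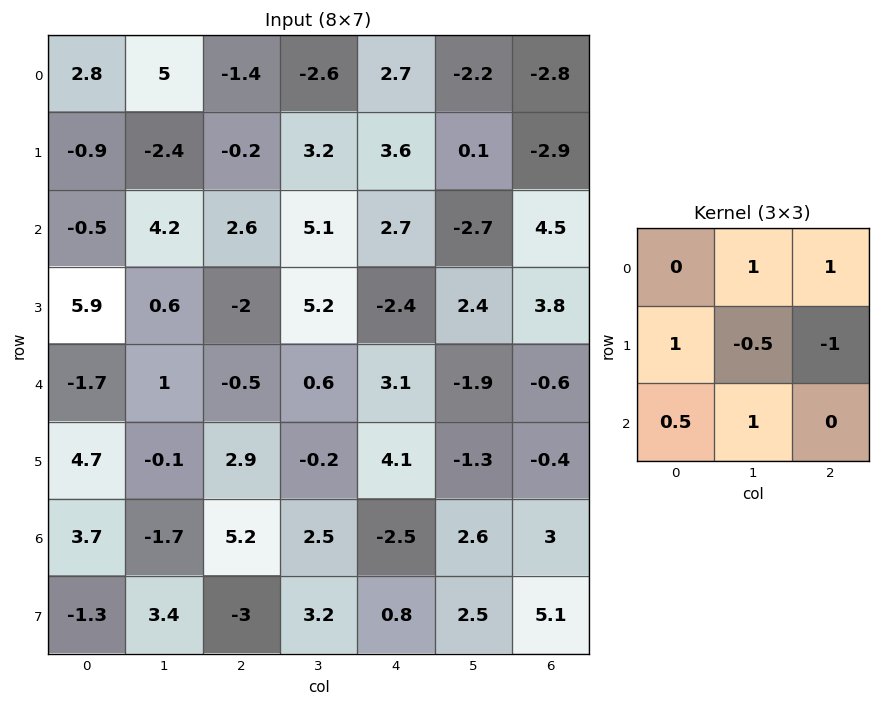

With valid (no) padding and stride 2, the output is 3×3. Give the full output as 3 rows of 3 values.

8.05 1.1 0.1
14.55 5.95 -5.95
2.5 7.7 4

Output[0,0]: The receptive field on the input at this output position is [2.8 5 -1.4 / -0.9 -2.4 -0.2 / -0.5 4.2 2.6]. Elementwise product with the kernel and sum: 5·1 + -1.4·1 + -0.9·1 + -2.4·-0.5 + -0.2·-1 + -0.5·0.5 + 4.2·1.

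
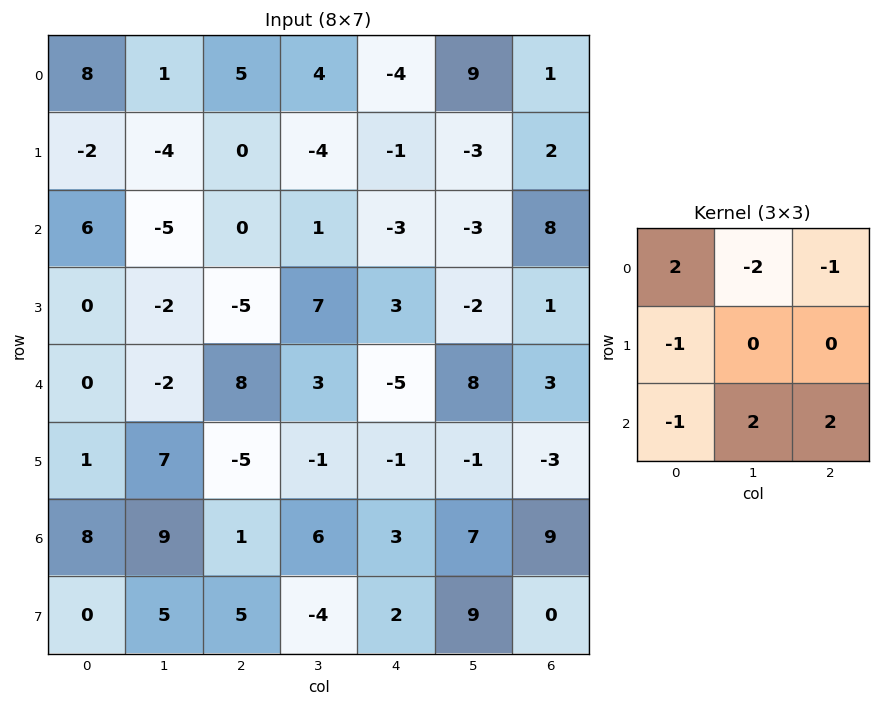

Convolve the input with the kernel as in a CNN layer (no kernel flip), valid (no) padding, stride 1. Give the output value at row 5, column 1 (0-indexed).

13

The receptive field on the input at this output position is [7 -5 -1 / 9 1 6 / 5 5 -4]. Elementwise product with the kernel and sum: 7·2 + -5·-2 + -1·-1 + 9·-1 + 5·-1 + 5·2 + -4·2.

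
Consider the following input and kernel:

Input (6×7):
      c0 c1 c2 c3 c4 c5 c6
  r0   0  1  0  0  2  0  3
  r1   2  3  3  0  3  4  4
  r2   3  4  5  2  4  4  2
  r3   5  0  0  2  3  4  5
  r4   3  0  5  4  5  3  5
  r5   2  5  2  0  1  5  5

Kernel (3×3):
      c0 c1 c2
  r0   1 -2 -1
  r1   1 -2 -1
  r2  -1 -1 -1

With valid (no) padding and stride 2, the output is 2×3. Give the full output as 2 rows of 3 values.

-21 -13 -20
-13 -24 -29

Output[0,0]: The receptive field on the input at this output position is [0 1 0 / 2 3 3 / 3 4 5]. Elementwise product with the kernel and sum: 0·1 + 1·-2 + 0·-1 + 2·1 + 3·-2 + 3·-1 + 3·-1 + 4·-1 + 5·-1.
Output[0,1]: The receptive field on the input at this output position is [0 0 2 / 3 0 3 / 5 2 4]. Elementwise product with the kernel and sum: 0·1 + 0·-2 + 2·-1 + 3·1 + 0·-2 + 3·-1 + 5·-1 + 2·-1 + 4·-1.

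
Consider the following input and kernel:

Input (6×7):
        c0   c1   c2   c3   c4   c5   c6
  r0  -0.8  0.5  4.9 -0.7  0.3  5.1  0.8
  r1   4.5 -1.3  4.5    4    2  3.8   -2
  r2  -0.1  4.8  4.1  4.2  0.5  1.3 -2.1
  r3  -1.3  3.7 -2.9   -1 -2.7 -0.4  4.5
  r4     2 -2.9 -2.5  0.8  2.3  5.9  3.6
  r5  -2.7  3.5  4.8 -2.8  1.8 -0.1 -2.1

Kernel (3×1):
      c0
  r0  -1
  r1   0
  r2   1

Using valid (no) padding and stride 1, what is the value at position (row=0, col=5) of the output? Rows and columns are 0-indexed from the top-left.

The receptive field on the input at this output position is [5.1 / 3.8 / 1.3]. Elementwise product with the kernel and sum: 5.1·-1 + 1.3·1.

-3.8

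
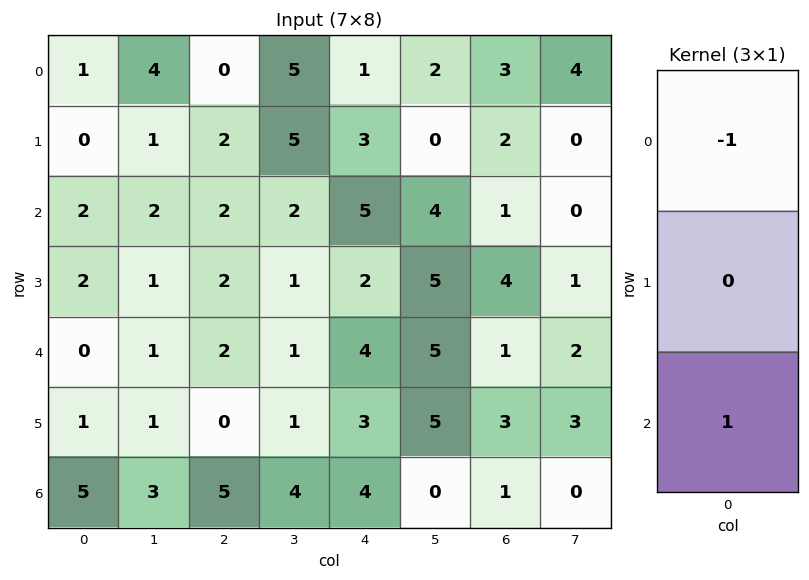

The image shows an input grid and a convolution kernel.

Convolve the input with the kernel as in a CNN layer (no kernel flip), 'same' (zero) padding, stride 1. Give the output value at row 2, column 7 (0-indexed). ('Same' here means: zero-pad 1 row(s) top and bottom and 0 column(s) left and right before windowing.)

1

The receptive field on the zero-padded input at this output position is [0 / 0 / 1]. Elementwise product with the kernel and sum: 0·-1 + 1·1.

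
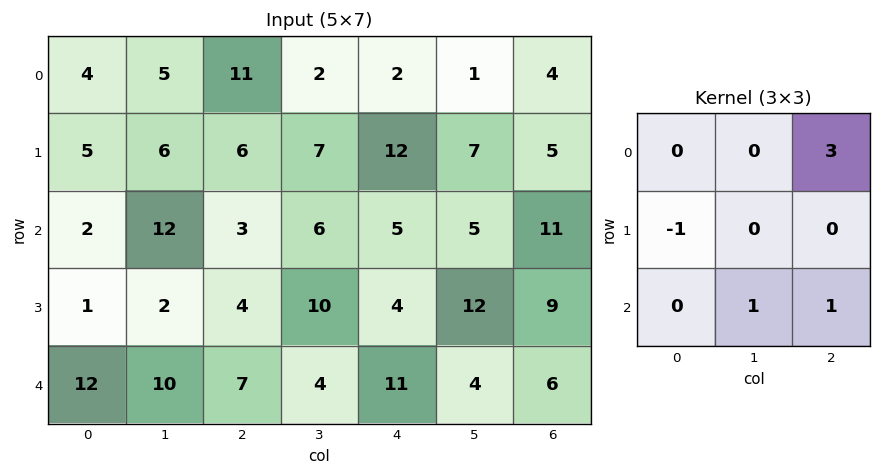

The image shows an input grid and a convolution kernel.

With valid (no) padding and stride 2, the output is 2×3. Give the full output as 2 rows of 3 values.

43 11 16
25 26 39

Output[0,0]: The receptive field on the input at this output position is [4 5 11 / 5 6 6 / 2 12 3]. Elementwise product with the kernel and sum: 11·3 + 5·-1 + 12·1 + 3·1.
Output[0,1]: The receptive field on the input at this output position is [11 2 2 / 6 7 12 / 3 6 5]. Elementwise product with the kernel and sum: 2·3 + 6·-1 + 6·1 + 5·1.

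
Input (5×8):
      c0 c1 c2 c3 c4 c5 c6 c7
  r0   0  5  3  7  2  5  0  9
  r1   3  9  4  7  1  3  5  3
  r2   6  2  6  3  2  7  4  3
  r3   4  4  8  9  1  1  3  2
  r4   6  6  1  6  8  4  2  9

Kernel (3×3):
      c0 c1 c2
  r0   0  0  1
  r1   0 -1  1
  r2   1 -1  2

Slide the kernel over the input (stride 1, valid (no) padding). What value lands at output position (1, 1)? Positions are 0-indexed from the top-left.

The receptive field on the input at this output position is [9 4 7 / 2 6 3 / 4 8 9]. Elementwise product with the kernel and sum: 7·1 + 6·-1 + 3·1 + 4·1 + 8·-1 + 9·2.

18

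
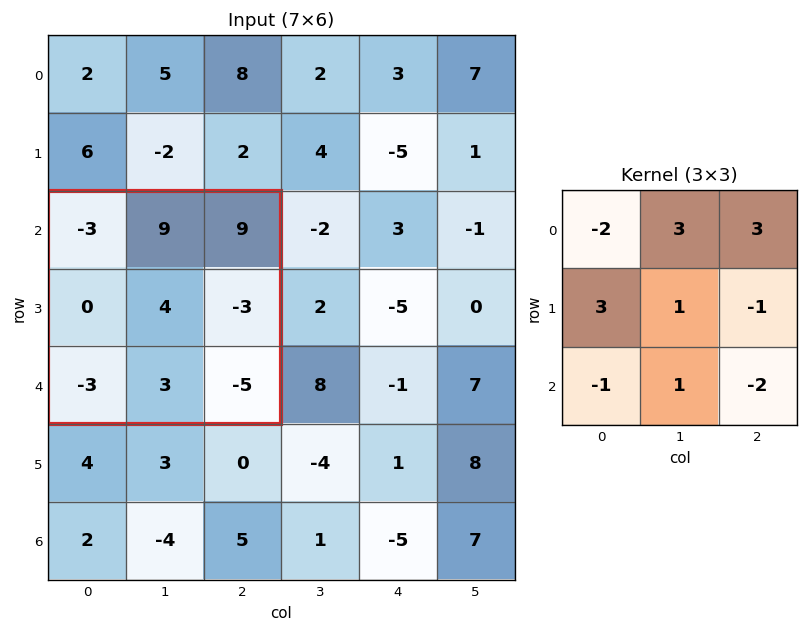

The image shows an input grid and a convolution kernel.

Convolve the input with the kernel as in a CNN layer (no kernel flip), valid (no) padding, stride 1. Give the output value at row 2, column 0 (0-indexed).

83

The receptive field on the input at this output position is [-3 9 9 / 0 4 -3 / -3 3 -5]. Elementwise product with the kernel and sum: -3·-2 + 9·3 + 9·3 + 0·3 + 4·1 + -3·-1 + -3·-1 + 3·1 + -5·-2.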